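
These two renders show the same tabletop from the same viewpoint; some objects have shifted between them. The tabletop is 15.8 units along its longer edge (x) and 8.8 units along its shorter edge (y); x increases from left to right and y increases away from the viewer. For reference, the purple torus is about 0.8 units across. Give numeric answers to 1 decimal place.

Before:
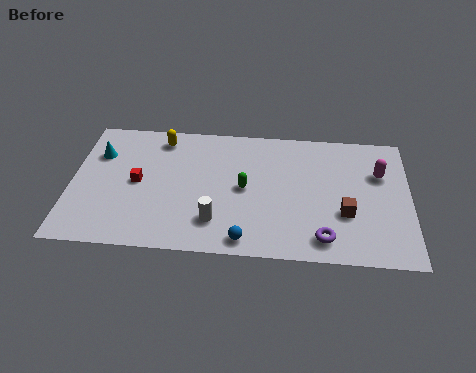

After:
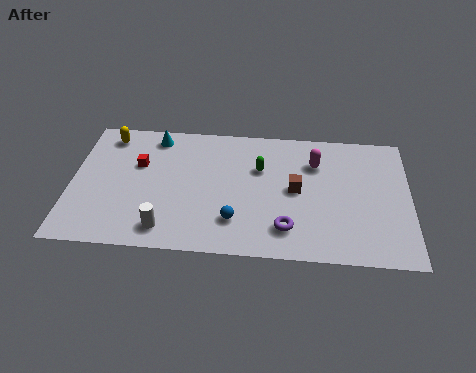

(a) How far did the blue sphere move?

1.3

From (8.2, 1.0) to (7.7, 2.2), the blue sphere covered √(0.5² + 1.2²) ≈ 1.3 units.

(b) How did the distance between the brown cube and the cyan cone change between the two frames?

-4.6

The distance was about 12.0 in the first image and 7.4 in the second, so they moved 4.6 units closer together.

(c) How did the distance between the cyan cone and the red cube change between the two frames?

-0.5

The distance was about 2.6 in the first image and 2.1 in the second, so they moved 0.5 units closer together.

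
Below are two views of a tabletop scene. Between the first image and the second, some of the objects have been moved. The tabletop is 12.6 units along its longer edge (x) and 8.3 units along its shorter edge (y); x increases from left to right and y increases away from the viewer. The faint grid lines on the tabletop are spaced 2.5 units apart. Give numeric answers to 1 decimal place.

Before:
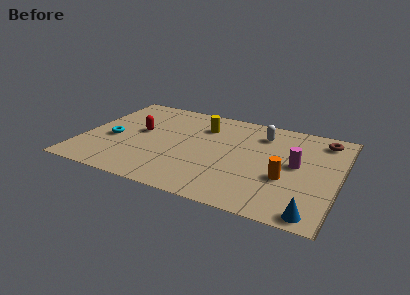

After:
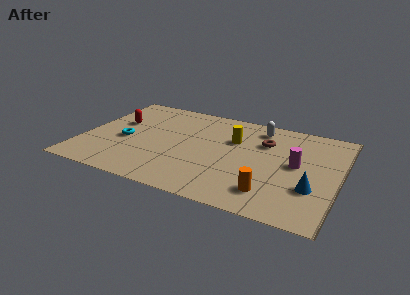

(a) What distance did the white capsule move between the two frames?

0.5

From (8.6, 6.5) to (8.4, 7.0), the white capsule covered √(0.2² + 0.5²) ≈ 0.5 units.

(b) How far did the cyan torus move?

0.6

The cyan torus moved from about (1.5, 3.5) to (2.1, 3.6), a distance of √(0.6² + 0.1²) ≈ 0.6.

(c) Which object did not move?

the magenta cylinder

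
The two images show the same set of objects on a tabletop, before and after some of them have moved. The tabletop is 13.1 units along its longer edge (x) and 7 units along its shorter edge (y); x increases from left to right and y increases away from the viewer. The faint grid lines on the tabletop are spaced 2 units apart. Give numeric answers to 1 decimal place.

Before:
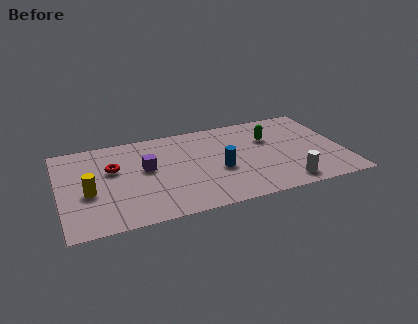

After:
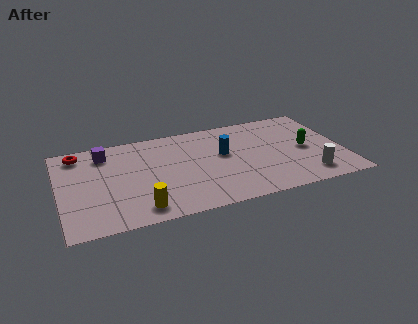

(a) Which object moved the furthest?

the yellow cylinder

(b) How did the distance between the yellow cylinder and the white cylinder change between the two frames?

-1.3

They were about 9.1 units apart before and 7.8 after — 1.3 units closer together.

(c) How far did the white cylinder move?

1.1

From (10.2, 1.0) to (11.3, 1.3), the white cylinder covered √(1.1² + 0.3²) ≈ 1.1 units.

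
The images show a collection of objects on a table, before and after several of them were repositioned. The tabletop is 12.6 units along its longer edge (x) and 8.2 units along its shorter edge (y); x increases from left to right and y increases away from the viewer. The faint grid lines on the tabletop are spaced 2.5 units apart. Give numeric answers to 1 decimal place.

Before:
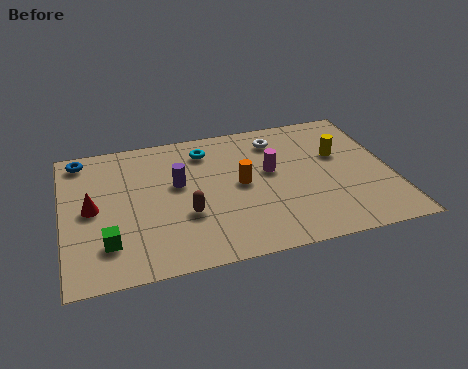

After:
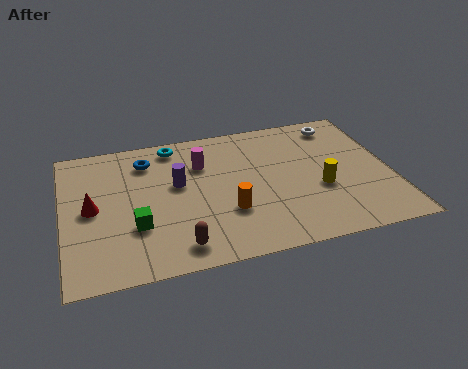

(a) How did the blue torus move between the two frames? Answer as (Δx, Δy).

(2.5, -0.7)

The blue torus started near (0.8, 7.2) and ended near (3.3, 6.5).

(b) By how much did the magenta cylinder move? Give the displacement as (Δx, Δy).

(-2.6, 1.1)

The magenta cylinder was at about (8.0, 4.7) and moved to about (5.4, 5.8).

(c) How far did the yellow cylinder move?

2.1

The yellow cylinder was near (10.7, 5.1) before and (9.8, 3.2) after, so it travelled √(0.9² + 1.9²) ≈ 2.1 units.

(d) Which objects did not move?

the purple cylinder and the red cone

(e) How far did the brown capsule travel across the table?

1.7

The brown capsule was near (4.6, 2.9) before and (4.2, 1.2) after, so it travelled √(0.4² + 1.7²) ≈ 1.7 units.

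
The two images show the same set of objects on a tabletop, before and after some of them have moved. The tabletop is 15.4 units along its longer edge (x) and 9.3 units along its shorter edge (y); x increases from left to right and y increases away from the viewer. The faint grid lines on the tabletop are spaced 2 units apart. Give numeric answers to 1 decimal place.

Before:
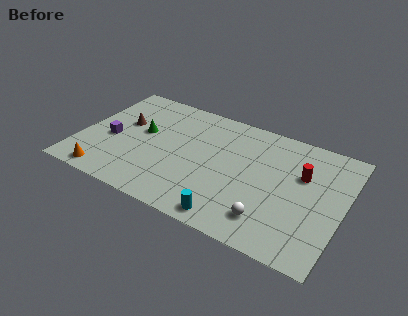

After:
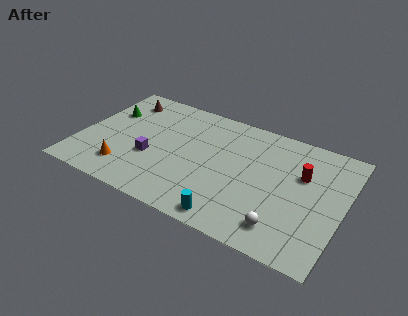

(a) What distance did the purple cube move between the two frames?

2.5

The purple cube moved from about (1.8, 4.0) to (4.3, 3.5), a distance of √(2.5² + 0.5²) ≈ 2.5.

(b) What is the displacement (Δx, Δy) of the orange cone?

(1.0, 1.0)

The orange cone was at about (2.0, 1.0) and moved to about (3.0, 2.0).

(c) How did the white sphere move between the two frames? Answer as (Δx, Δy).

(0.8, -0.2)

From the two frames, the white sphere sits at roughly (11.5, 1.9) before and (12.3, 1.7) after.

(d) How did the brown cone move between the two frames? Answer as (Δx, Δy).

(-0.4, 2.0)

The brown cone was at about (2.3, 5.6) and moved to about (1.9, 7.6).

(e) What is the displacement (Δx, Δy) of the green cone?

(-2.2, 0.9)

From the two frames, the green cone sits at roughly (3.5, 5.3) before and (1.3, 6.2) after.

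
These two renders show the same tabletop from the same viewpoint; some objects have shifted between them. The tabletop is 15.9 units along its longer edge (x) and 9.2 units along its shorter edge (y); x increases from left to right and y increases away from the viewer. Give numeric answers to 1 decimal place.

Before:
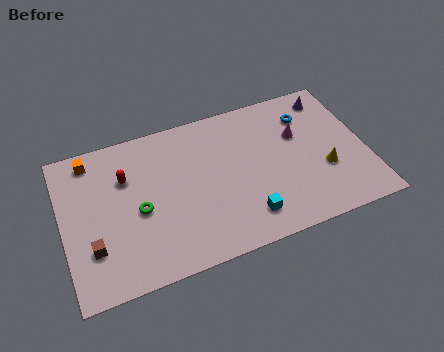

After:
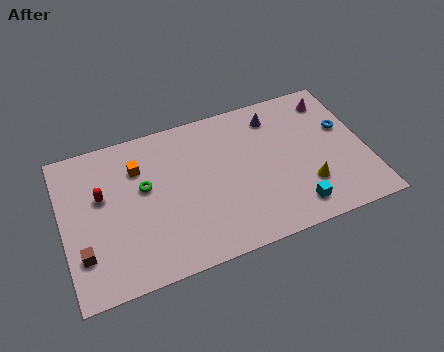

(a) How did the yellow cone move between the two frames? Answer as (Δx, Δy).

(-1.0, -0.7)

From the two frames, the yellow cone sits at roughly (13.6, 3.3) before and (12.6, 2.6) after.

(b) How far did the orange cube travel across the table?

2.7

The orange cube was near (1.7, 8.0) before and (4.1, 6.7) after, so it travelled √(2.4² + 1.3²) ≈ 2.7 units.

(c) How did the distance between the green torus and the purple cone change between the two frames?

-3.7

They were about 11.1 units apart before and 7.4 after — 3.7 units closer together.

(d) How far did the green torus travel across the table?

1.4

The green torus was near (3.9, 4.1) before and (4.3, 5.4) after, so it travelled √(0.4² + 1.3²) ≈ 1.4 units.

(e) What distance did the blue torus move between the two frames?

2.3

The blue torus moved from about (13.1, 7.0) to (14.9, 5.6), a distance of √(1.8² + 1.4²) ≈ 2.3.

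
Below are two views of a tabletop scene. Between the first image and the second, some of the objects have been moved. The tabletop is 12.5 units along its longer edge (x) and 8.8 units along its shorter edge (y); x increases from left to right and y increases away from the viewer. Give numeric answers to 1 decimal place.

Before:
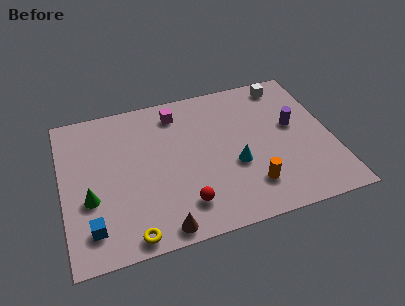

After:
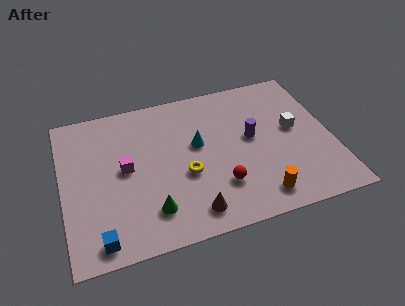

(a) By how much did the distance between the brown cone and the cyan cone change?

-0.6

They were about 4.4 units apart before and 3.8 after — 0.6 units closer together.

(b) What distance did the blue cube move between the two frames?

0.8

The blue cube was near (1.2, 1.7) before and (1.5, 1.0) after, so it travelled √(0.3² + 0.7²) ≈ 0.8 units.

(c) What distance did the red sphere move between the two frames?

1.8

From (5.4, 1.8) to (7.1, 2.4), the red sphere covered √(1.7² + 0.6²) ≈ 1.8 units.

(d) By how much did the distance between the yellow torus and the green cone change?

-0.7

Before: roughly 3.0 units apart; after: 2.3. That's 0.7 units closer together.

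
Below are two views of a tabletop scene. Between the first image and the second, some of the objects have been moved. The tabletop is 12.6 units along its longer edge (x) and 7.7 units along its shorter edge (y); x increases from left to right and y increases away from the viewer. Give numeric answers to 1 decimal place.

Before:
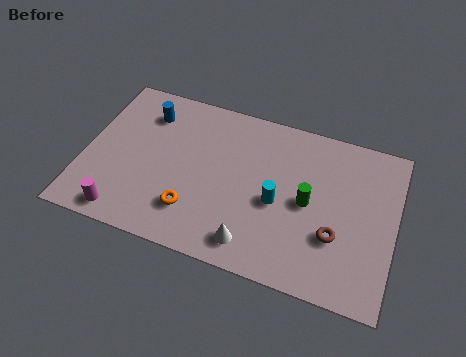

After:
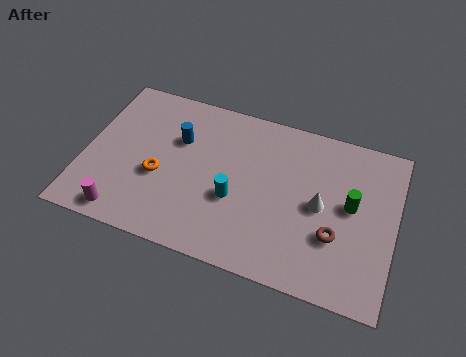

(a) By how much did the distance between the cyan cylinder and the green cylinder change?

+3.5

The distance was about 1.3 in the first image and 4.8 in the second, so they moved 3.5 units further apart.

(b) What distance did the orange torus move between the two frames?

1.9

The orange torus was near (4.6, 1.9) before and (3.1, 3.1) after, so it travelled √(1.5² + 1.2²) ≈ 1.9 units.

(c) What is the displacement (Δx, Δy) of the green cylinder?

(1.7, 0.4)

The green cylinder started near (9.1, 3.8) and ended near (10.8, 4.2).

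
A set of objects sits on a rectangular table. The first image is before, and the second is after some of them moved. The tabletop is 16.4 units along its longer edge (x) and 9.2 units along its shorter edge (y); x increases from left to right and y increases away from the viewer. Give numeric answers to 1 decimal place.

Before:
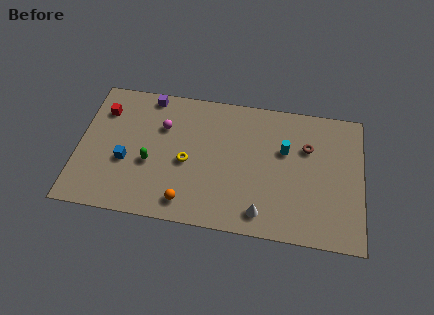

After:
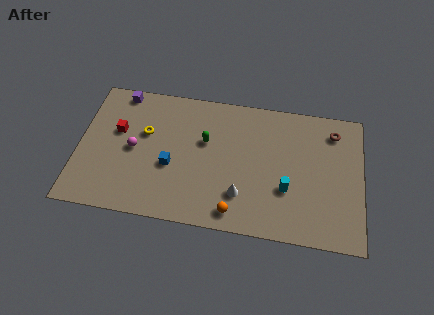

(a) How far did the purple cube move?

1.7

From (3.9, 8.3) to (2.2, 8.3), the purple cube covered √(1.7² + 0.0²) ≈ 1.7 units.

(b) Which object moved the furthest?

the green capsule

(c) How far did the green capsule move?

3.7

From (4.2, 3.7) to (7.3, 5.7), the green capsule covered √(3.1² + 2.0²) ≈ 3.7 units.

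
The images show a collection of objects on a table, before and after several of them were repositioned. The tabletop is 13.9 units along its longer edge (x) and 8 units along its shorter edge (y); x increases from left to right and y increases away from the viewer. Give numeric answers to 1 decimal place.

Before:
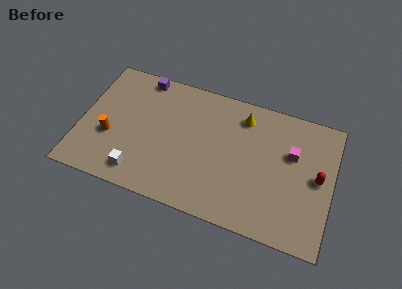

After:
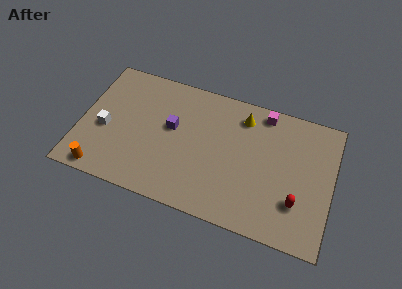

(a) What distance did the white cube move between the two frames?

3.0

From (3.5, 1.3) to (1.4, 3.4), the white cube covered √(2.1² + 2.1²) ≈ 3.0 units.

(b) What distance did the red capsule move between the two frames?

2.1

The red capsule moved from about (13.1, 4.1) to (12.1, 2.3), a distance of √(1.0² + 1.8²) ≈ 2.1.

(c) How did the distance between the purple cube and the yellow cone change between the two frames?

-1.5

The distance was about 5.7 in the first image and 4.2 in the second, so they moved 1.5 units closer together.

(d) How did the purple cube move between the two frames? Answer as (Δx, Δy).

(1.9, -2.6)

The purple cube started near (3.1, 7.2) and ended near (5.0, 4.6).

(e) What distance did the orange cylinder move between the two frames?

2.2

From (1.7, 3.0) to (1.5, 0.8), the orange cylinder covered √(0.2² + 2.2²) ≈ 2.2 units.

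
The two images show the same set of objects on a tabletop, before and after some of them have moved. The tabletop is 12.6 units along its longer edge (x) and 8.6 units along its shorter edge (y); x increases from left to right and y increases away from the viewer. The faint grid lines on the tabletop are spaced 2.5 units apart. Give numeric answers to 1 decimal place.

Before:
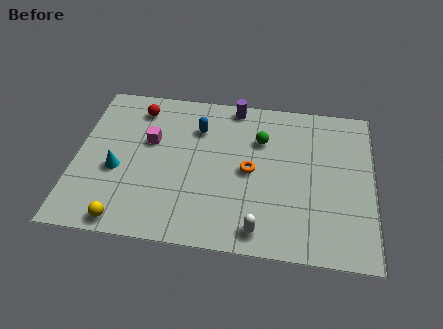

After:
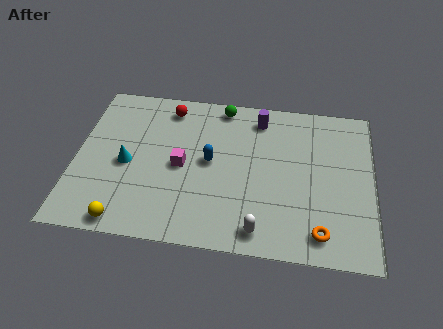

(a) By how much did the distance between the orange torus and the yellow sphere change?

+2.0

They were about 6.1 units apart before and 8.1 after — 2.0 units further apart.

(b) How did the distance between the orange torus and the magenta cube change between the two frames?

+2.1

The distance was about 4.4 in the first image and 6.5 in the second, so they moved 2.1 units further apart.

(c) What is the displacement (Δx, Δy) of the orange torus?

(3.0, -2.9)

The orange torus started near (7.4, 4.2) and ended near (10.4, 1.3).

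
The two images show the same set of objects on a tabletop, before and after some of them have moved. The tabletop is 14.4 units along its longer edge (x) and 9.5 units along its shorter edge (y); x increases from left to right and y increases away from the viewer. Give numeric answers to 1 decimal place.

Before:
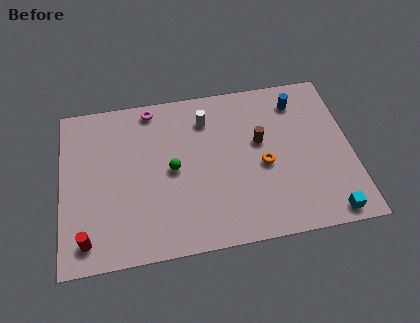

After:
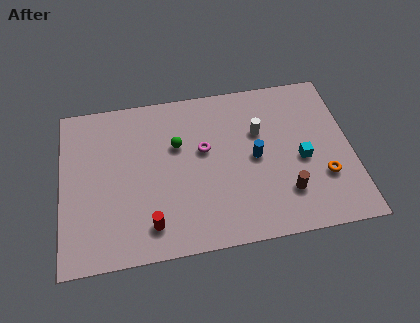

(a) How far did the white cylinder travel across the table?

2.9

From (7.3, 7.4) to (9.9, 6.2), the white cylinder covered √(2.6² + 1.2²) ≈ 2.9 units.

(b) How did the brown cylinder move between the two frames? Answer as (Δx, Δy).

(1.1, -3.2)

The brown cylinder started near (9.9, 5.6) and ended near (11.0, 2.4).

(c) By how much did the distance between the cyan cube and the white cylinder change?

-5.8

Before: roughly 8.6 units apart; after: 2.8. That's 5.8 units closer together.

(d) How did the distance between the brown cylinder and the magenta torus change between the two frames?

-1.0

Before: roughly 6.0 units apart; after: 5.0. That's 1.0 units closer together.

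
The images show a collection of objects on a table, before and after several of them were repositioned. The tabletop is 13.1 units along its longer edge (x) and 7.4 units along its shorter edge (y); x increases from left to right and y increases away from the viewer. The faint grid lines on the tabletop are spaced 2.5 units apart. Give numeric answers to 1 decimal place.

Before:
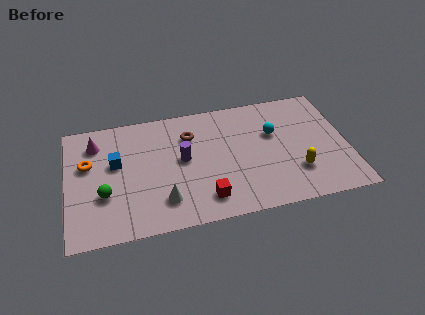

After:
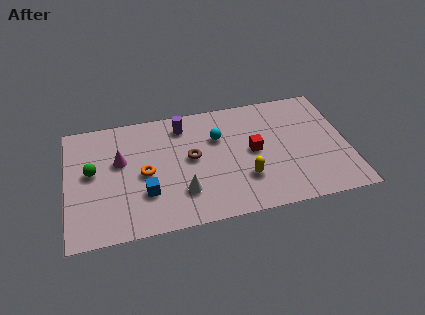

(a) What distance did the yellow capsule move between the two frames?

2.4

The yellow capsule moved from about (10.6, 2.1) to (8.2, 2.2), a distance of √(2.4² + 0.1²) ≈ 2.4.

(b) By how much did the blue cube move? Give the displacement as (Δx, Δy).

(1.3, -2.1)

From the two frames, the blue cube sits at roughly (2.3, 4.4) before and (3.6, 2.3) after.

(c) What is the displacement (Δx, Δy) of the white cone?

(0.9, 0.3)

From the two frames, the white cone sits at roughly (4.4, 1.7) before and (5.3, 2.0) after.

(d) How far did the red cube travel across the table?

3.4

The red cube moved from about (6.3, 1.4) to (8.7, 3.8), a distance of √(2.4² + 2.4²) ≈ 3.4.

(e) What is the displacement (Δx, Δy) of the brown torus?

(0.0, -1.4)

The brown torus started near (5.8, 5.4) and ended near (5.8, 4.0).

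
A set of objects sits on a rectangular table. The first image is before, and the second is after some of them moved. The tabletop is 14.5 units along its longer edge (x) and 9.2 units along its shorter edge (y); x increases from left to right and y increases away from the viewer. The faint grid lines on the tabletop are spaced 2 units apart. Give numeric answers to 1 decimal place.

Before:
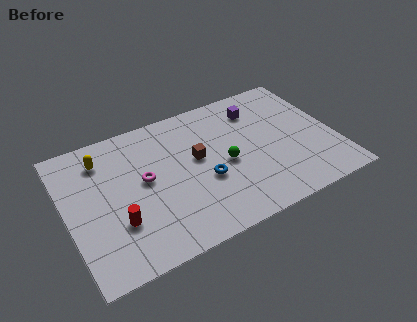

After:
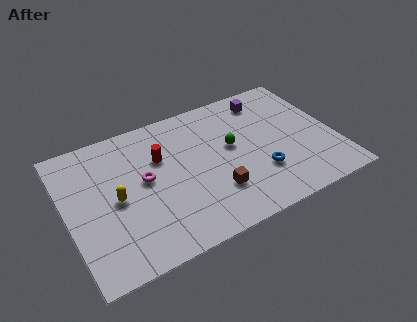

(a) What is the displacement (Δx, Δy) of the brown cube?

(0.6, -2.6)

The brown cube was at about (7.1, 5.2) and moved to about (7.7, 2.6).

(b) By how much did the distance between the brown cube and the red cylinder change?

-0.8

The distance was about 5.1 in the first image and 4.3 in the second, so they moved 0.8 units closer together.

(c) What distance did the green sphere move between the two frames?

1.1

The green sphere was near (8.5, 4.2) before and (9.0, 5.2) after, so it travelled √(0.5² + 1.0²) ≈ 1.1 units.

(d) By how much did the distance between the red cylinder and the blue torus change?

+1.1

Before: roughly 4.9 units apart; after: 6.0. That's 1.1 units further apart.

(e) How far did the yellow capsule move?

2.9

The yellow capsule moved from about (2.2, 7.3) to (2.6, 4.4), a distance of √(0.4² + 2.9²) ≈ 2.9.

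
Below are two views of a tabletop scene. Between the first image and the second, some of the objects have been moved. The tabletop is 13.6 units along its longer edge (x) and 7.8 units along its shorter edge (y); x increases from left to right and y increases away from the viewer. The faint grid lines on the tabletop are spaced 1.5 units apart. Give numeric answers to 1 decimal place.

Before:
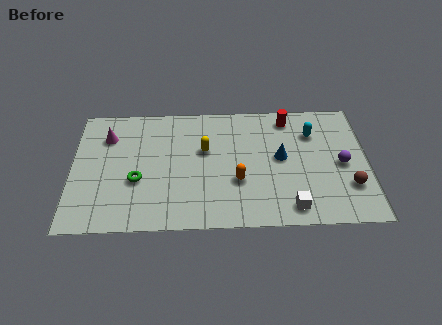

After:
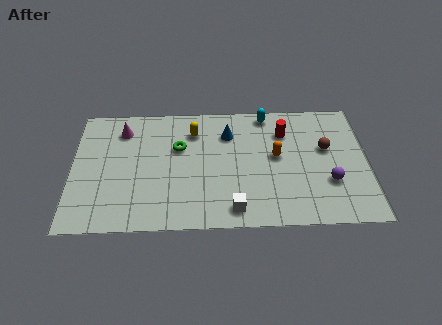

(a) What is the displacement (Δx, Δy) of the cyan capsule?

(-2.1, 1.3)

The cyan capsule started near (11.1, 5.7) and ended near (9.0, 7.0).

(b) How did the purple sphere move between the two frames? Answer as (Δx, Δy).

(-0.6, -1.1)

The purple sphere started near (12.4, 3.7) and ended near (11.8, 2.6).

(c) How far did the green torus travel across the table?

2.8

The green torus moved from about (3.0, 3.0) to (4.9, 5.0), a distance of √(1.9² + 2.0²) ≈ 2.8.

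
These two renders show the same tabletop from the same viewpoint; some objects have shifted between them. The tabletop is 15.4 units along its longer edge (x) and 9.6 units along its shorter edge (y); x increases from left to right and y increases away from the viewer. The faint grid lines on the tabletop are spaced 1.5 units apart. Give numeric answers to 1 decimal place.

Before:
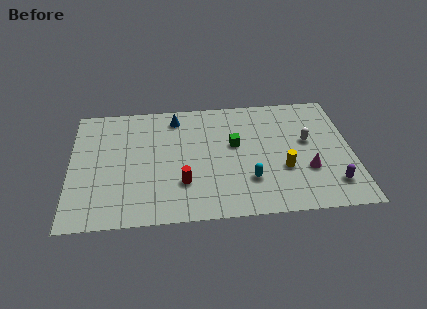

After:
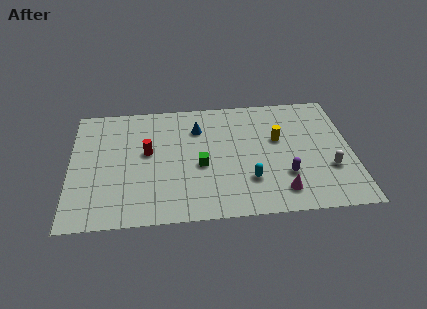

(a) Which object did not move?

the cyan capsule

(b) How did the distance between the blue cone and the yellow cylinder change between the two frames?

-2.9

The distance was about 7.5 in the first image and 4.6 in the second, so they moved 2.9 units closer together.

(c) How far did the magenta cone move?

2.1

The magenta cone was near (12.9, 3.2) before and (11.4, 1.7) after, so it travelled √(1.5² + 1.5²) ≈ 2.1 units.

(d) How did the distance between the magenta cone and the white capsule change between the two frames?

+0.8

They were about 2.3 units apart before and 3.1 after — 0.8 units further apart.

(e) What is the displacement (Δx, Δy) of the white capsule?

(1.1, -2.3)

The white capsule was at about (13.0, 5.5) and moved to about (14.1, 3.2).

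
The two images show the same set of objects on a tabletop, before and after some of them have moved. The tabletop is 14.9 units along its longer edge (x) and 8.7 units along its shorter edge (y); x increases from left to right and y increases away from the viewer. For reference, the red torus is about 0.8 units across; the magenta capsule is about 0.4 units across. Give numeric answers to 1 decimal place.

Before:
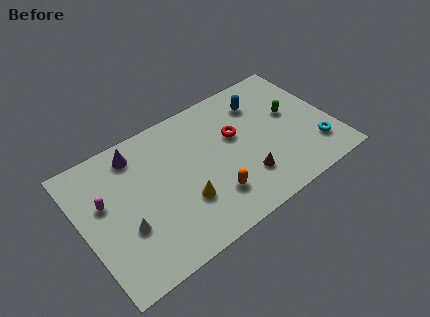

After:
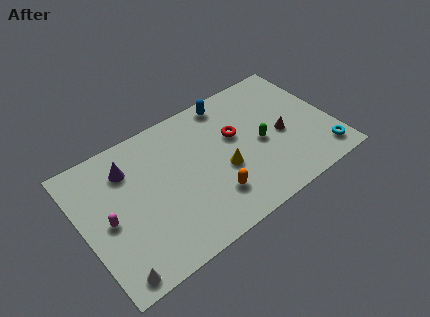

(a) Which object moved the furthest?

the brown cone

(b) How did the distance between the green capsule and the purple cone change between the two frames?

-1.4

Before: roughly 9.4 units apart; after: 8.0. That's 1.4 units closer together.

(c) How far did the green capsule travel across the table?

2.3

The green capsule was near (12.7, 5.0) before and (10.6, 4.0) after, so it travelled √(2.1² + 1.0²) ≈ 2.3 units.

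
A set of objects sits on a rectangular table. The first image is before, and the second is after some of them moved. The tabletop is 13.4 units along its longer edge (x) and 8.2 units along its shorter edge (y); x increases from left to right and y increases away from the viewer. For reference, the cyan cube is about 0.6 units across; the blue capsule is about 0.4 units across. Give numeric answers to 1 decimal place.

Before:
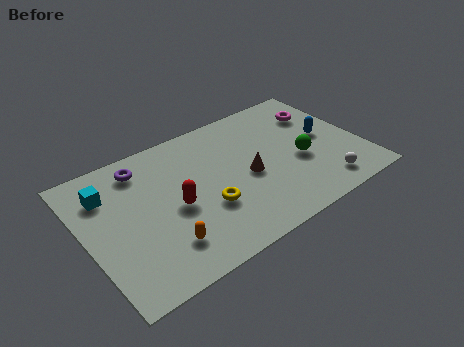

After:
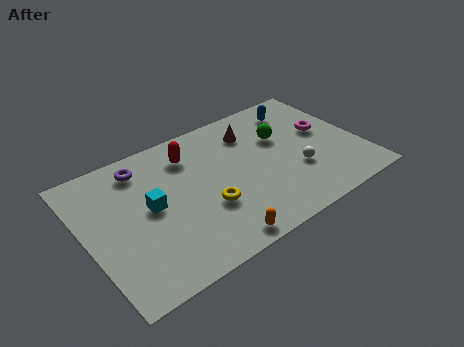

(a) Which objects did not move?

the purple torus and the yellow torus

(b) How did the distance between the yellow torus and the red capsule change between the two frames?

+1.9

The distance was about 1.6 in the first image and 3.5 in the second, so they moved 1.9 units further apart.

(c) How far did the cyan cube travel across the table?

2.5

The cyan cube moved from about (1.3, 6.1) to (3.1, 4.3), a distance of √(1.8² + 1.8²) ≈ 2.5.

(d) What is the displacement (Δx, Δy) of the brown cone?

(0.7, 2.6)

The brown cone started near (7.8, 3.7) and ended near (8.5, 6.3).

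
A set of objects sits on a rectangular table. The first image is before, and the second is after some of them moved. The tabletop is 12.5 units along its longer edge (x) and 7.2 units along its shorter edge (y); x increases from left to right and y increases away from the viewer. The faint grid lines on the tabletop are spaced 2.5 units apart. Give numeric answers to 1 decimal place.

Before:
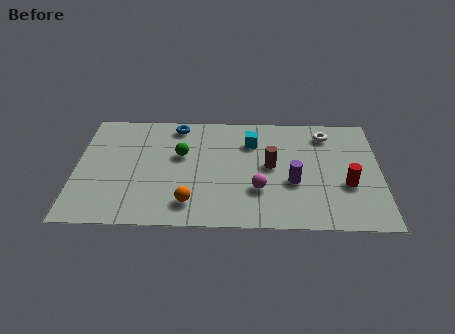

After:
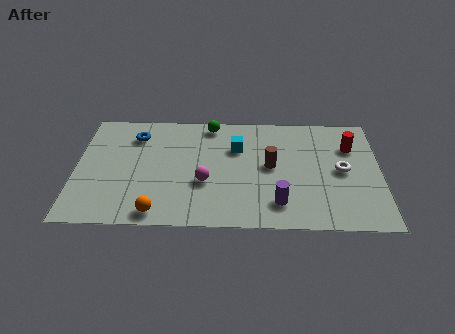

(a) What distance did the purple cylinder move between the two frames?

1.4

The purple cylinder moved from about (8.9, 2.8) to (8.3, 1.5), a distance of √(0.6² + 1.3²) ≈ 1.4.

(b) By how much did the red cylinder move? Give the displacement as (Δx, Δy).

(0.2, 2.4)

The red cylinder started near (11.1, 2.7) and ended near (11.3, 5.1).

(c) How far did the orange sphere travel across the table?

1.4

The orange sphere was near (4.7, 1.4) before and (3.4, 0.8) after, so it travelled √(1.3² + 0.6²) ≈ 1.4 units.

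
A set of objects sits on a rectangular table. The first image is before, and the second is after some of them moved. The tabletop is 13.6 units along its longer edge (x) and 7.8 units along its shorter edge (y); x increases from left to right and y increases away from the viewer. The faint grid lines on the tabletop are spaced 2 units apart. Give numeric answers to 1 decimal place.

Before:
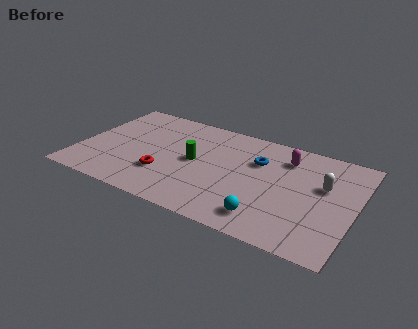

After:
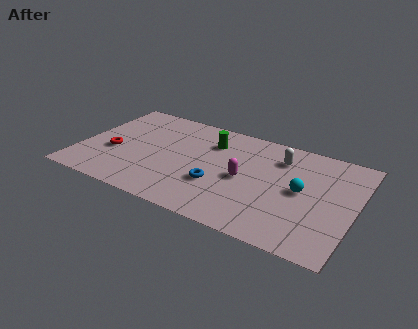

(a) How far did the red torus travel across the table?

2.8

The red torus was near (4.4, 2.4) before and (1.7, 3.1) after, so it travelled √(2.7² + 0.7²) ≈ 2.8 units.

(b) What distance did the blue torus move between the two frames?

3.1

From (8.7, 5.3) to (7.0, 2.7), the blue torus covered √(1.7² + 2.6²) ≈ 3.1 units.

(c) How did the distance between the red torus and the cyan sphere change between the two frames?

+4.0

The distance was about 5.3 in the first image and 9.3 in the second, so they moved 4.0 units further apart.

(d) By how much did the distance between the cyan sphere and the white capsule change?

-1.8

Before: roughly 4.2 units apart; after: 2.4. That's 1.8 units closer together.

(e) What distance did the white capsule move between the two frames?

2.6

The white capsule was near (12.0, 4.8) before and (9.7, 6.0) after, so it travelled √(2.3² + 1.2²) ≈ 2.6 units.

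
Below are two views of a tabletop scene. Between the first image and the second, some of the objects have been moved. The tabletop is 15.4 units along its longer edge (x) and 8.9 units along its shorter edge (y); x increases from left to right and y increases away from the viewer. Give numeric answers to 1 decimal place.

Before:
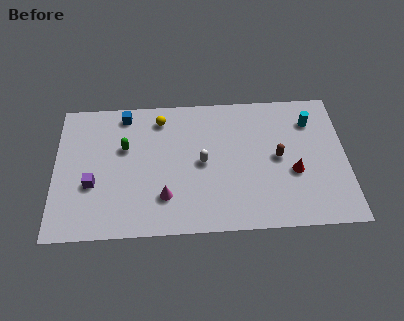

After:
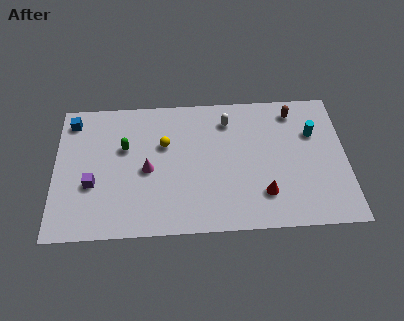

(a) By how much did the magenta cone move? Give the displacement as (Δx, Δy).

(-0.9, 1.8)

From the two frames, the magenta cone sits at roughly (5.8, 2.3) before and (4.9, 4.1) after.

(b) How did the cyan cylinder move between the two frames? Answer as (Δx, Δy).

(0.1, -0.8)

From the two frames, the cyan cylinder sits at roughly (13.6, 6.8) before and (13.7, 6.0) after.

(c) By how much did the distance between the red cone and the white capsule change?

+0.3

They were about 4.9 units apart before and 5.2 after — 0.3 units further apart.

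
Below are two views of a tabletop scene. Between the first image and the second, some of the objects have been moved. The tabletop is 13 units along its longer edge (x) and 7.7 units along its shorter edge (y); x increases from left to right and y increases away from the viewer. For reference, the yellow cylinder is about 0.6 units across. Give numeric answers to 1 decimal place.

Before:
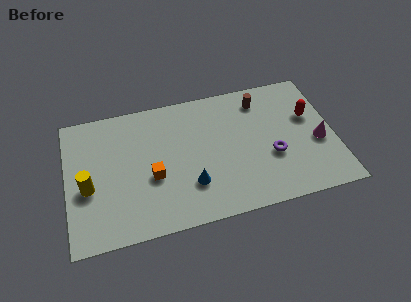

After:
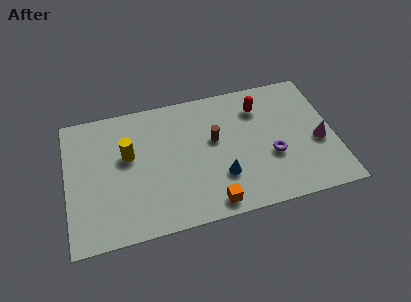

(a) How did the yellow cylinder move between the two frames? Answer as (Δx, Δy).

(2.0, 1.4)

The yellow cylinder was at about (1.0, 3.2) and moved to about (3.0, 4.6).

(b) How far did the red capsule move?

2.6

From (11.9, 4.8) to (9.5, 5.9), the red capsule covered √(2.4² + 1.1²) ≈ 2.6 units.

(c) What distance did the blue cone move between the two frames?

1.5

The blue cone moved from about (5.9, 2.2) to (7.4, 2.3), a distance of √(1.5² + 0.1²) ≈ 1.5.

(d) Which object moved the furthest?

the orange cube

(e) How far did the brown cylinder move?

3.0

From (9.6, 6.3) to (7.2, 4.5), the brown cylinder covered √(2.4² + 1.8²) ≈ 3.0 units.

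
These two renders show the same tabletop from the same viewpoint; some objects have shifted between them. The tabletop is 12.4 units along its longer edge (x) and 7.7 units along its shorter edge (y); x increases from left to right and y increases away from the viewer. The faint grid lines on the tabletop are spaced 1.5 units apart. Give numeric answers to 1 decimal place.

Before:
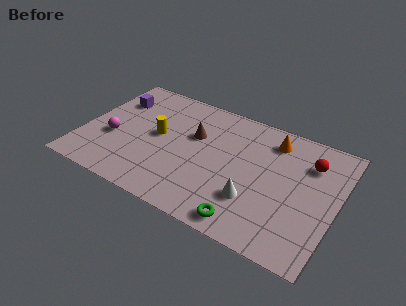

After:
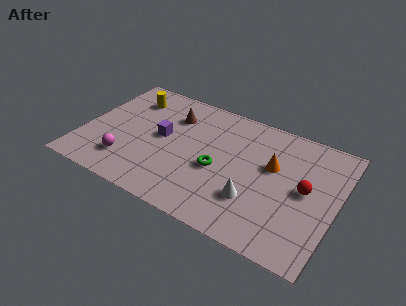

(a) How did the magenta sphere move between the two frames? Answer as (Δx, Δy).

(0.9, -1.2)

From the two frames, the magenta sphere sits at roughly (1.5, 3.0) before and (2.4, 1.8) after.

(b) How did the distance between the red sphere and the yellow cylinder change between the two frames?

+1.7

Before: roughly 7.5 units apart; after: 9.2. That's 1.7 units further apart.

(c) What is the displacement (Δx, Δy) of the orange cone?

(0.2, -1.6)

The orange cone was at about (9.0, 6.3) and moved to about (9.2, 4.7).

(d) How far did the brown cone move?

1.4

The brown cone was near (5.3, 4.9) before and (4.1, 5.7) after, so it travelled √(1.2² + 0.8²) ≈ 1.4 units.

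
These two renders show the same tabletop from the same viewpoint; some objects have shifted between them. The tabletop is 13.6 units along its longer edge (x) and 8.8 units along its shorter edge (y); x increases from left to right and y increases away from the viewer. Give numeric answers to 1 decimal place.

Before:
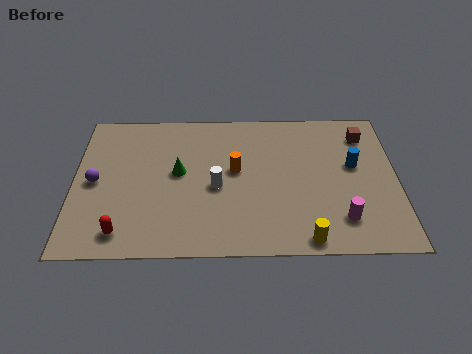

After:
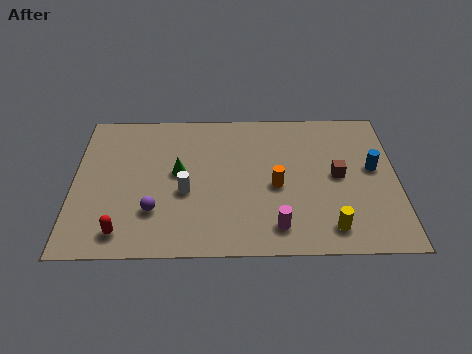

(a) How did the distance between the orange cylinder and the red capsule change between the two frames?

+1.0

Before: roughly 5.9 units apart; after: 6.9. That's 1.0 units further apart.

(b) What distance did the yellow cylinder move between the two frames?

1.2

From (9.7, 0.8) to (10.7, 1.4), the yellow cylinder covered √(1.0² + 0.6²) ≈ 1.2 units.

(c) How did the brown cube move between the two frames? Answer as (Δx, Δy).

(-1.2, -2.5)

The brown cube started near (12.3, 7.0) and ended near (11.1, 4.5).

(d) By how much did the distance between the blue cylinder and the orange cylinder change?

-0.8

They were about 5.0 units apart before and 4.2 after — 0.8 units closer together.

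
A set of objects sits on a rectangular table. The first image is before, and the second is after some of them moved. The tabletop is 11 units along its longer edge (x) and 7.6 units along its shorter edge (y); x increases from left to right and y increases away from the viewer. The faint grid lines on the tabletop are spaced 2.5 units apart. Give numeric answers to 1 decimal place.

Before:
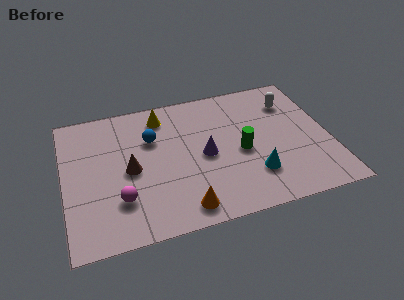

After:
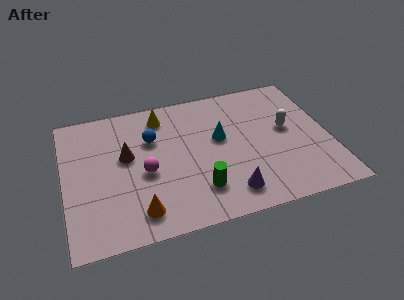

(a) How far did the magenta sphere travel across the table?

1.6

The magenta sphere was near (2.2, 2.1) before and (3.3, 3.3) after, so it travelled √(1.1² + 1.2²) ≈ 1.6 units.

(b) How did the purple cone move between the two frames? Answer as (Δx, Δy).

(0.8, -2.3)

The purple cone started near (5.8, 3.6) and ended near (6.6, 1.3).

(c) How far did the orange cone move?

1.8

From (4.7, 1.0) to (2.9, 1.3), the orange cone covered √(1.8² + 0.3²) ≈ 1.8 units.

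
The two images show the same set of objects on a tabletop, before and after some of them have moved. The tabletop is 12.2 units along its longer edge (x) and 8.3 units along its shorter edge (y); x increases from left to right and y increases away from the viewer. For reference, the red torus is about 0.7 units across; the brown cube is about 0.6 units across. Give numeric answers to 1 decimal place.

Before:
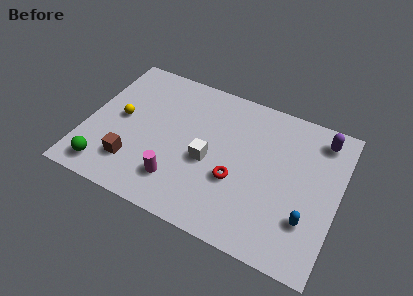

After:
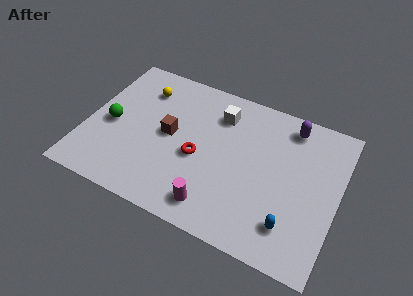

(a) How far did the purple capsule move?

1.5

From (11.1, 7.0) to (9.6, 7.1), the purple capsule covered √(1.5² + 0.1²) ≈ 1.5 units.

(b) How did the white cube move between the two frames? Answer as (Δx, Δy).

(0.2, 2.8)

From the two frames, the white cube sits at roughly (6.0, 3.6) before and (6.2, 6.4) after.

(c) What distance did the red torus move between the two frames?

2.0

The red torus moved from about (7.4, 3.1) to (5.5, 3.6), a distance of √(1.9² + 0.5²) ≈ 2.0.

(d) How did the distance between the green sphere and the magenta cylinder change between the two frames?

+2.5

Before: roughly 3.5 units apart; after: 6.0. That's 2.5 units further apart.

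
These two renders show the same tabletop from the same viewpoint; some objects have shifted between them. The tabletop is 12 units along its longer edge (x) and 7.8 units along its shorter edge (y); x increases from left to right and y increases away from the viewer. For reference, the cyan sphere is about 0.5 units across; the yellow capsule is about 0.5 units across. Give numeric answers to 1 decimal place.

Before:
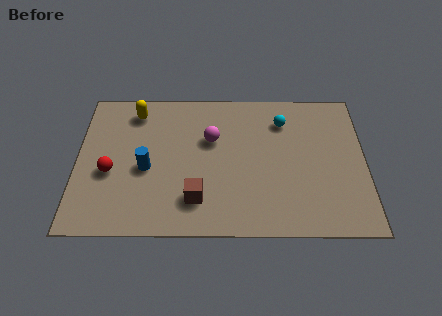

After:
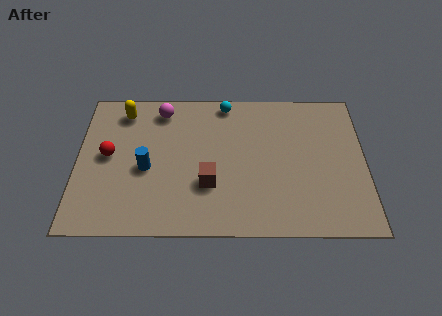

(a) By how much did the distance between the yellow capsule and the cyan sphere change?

-1.9

The distance was about 6.2 in the first image and 4.3 in the second, so they moved 1.9 units closer together.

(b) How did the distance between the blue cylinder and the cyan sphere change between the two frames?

-1.4

Before: roughly 6.3 units apart; after: 4.9. That's 1.4 units closer together.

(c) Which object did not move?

the blue cylinder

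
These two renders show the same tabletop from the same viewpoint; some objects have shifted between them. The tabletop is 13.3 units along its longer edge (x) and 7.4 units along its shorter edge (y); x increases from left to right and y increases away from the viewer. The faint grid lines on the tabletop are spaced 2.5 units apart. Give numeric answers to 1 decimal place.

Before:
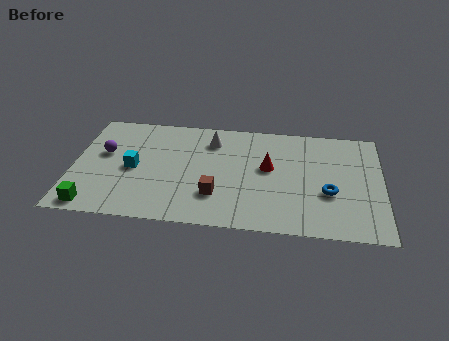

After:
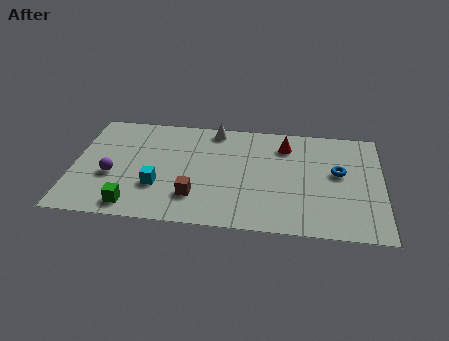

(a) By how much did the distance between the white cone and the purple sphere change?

+0.9

The distance was about 4.8 in the first image and 5.7 in the second, so they moved 0.9 units further apart.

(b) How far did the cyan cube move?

1.6

The cyan cube moved from about (2.6, 3.5) to (3.7, 2.4), a distance of √(1.1² + 1.1²) ≈ 1.6.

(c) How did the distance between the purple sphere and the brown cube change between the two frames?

-1.7

They were about 5.4 units apart before and 3.7 after — 1.7 units closer together.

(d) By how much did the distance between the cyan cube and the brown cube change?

-2.2

They were about 3.9 units apart before and 1.7 after — 2.2 units closer together.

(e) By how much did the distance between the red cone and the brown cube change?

+2.4

Before: roughly 3.0 units apart; after: 5.4. That's 2.4 units further apart.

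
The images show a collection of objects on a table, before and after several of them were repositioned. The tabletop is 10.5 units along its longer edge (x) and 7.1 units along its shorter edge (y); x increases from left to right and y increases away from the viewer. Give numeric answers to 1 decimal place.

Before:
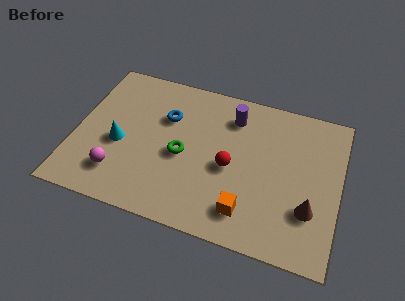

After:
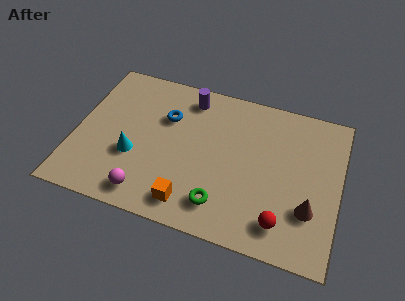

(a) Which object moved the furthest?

the red sphere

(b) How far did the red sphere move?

2.9

From (6.2, 3.2) to (8.4, 1.3), the red sphere covered √(2.2² + 1.9²) ≈ 2.9 units.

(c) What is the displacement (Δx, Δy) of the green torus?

(1.7, -1.8)

The green torus was at about (4.3, 3.2) and moved to about (6.0, 1.4).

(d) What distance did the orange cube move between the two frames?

2.2

From (7.0, 1.4) to (4.8, 1.1), the orange cube covered √(2.2² + 0.3²) ≈ 2.2 units.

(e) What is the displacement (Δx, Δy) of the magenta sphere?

(1.2, -0.6)

The magenta sphere was at about (1.9, 1.6) and moved to about (3.1, 1.0).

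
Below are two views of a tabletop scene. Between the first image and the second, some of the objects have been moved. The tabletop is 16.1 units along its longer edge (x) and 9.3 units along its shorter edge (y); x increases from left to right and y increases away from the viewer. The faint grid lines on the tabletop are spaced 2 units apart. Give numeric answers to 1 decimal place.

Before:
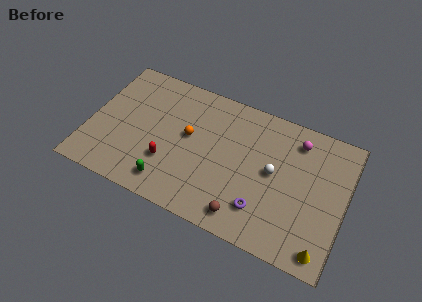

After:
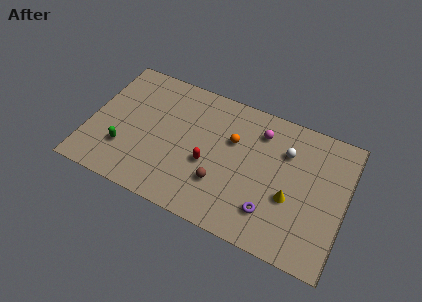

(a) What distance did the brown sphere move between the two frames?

2.3

The brown sphere moved from about (10.2, 1.3) to (8.5, 2.8), a distance of √(1.7² + 1.5²) ≈ 2.3.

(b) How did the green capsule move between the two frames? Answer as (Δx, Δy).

(-3.0, 1.2)

The green capsule was at about (5.4, 1.5) and moved to about (2.4, 2.7).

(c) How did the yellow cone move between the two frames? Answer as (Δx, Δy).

(-2.3, 2.5)

The yellow cone was at about (15.1, 1.1) and moved to about (12.8, 3.6).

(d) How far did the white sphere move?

1.8

From (11.6, 4.9) to (12.2, 6.6), the white sphere covered √(0.6² + 1.7²) ≈ 1.8 units.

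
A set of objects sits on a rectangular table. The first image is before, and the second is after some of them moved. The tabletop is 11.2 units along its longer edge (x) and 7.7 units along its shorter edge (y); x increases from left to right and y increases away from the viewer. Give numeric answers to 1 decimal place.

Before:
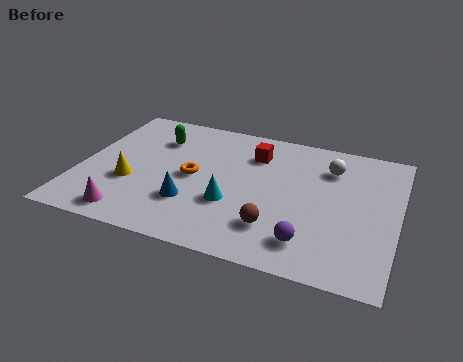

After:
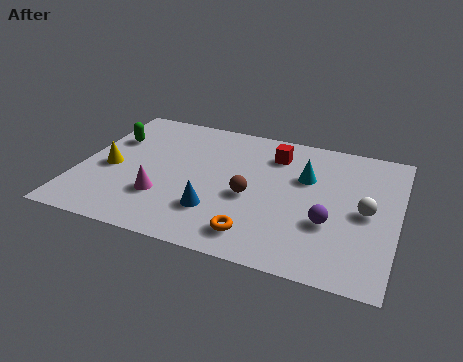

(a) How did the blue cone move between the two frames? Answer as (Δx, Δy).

(0.9, -0.2)

From the two frames, the blue cone sits at roughly (4.1, 2.3) before and (5.0, 2.1) after.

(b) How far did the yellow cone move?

1.0

The yellow cone was near (1.9, 2.8) before and (1.1, 3.4) after, so it travelled √(0.8² + 0.6²) ≈ 1.0 units.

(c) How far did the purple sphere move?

1.3

From (8.3, 1.5) to (8.9, 2.7), the purple sphere covered √(0.6² + 1.2²) ≈ 1.3 units.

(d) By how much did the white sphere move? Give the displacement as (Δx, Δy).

(1.4, -2.1)

The white sphere was at about (8.7, 5.8) and moved to about (10.1, 3.7).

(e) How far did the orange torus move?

3.5

From (4.0, 3.8) to (6.5, 1.3), the orange torus covered √(2.5² + 2.5²) ≈ 3.5 units.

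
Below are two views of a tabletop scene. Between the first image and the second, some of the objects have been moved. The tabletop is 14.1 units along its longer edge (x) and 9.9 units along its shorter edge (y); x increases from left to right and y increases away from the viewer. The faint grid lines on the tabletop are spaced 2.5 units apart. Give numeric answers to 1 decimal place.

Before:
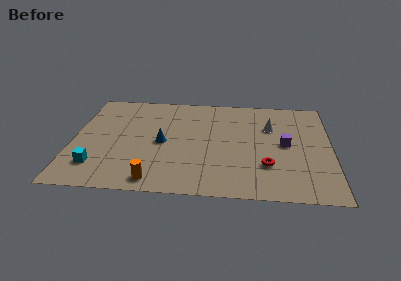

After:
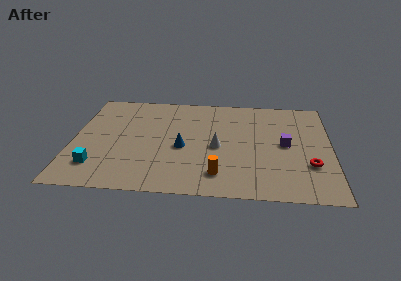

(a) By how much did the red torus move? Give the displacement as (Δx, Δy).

(2.3, 0.2)

The red torus started near (10.6, 2.9) and ended near (12.9, 3.1).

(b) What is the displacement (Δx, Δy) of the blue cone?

(1.1, -0.4)

The blue cone was at about (4.9, 4.7) and moved to about (6.0, 4.3).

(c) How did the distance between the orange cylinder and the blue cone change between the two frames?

-0.5

They were about 3.6 units apart before and 3.1 after — 0.5 units closer together.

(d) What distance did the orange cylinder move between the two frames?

3.5

The orange cylinder moved from about (4.6, 1.1) to (8.0, 1.9), a distance of √(3.4² + 0.8²) ≈ 3.5.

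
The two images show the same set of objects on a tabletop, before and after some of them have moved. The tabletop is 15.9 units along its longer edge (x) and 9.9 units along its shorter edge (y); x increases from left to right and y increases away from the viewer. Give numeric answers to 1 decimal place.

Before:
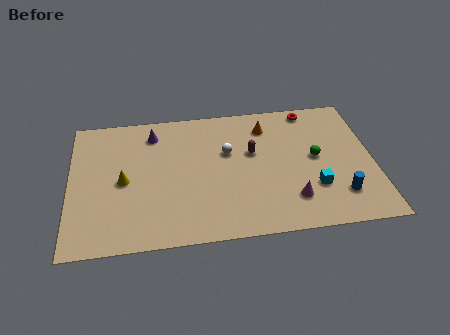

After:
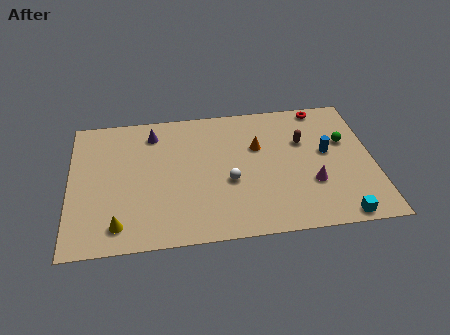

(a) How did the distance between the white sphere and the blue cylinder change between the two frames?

-1.5

The distance was about 6.9 in the first image and 5.4 in the second, so they moved 1.5 units closer together.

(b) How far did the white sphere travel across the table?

2.2

The white sphere moved from about (8.3, 6.2) to (8.3, 4.0), a distance of √(0.0² + 2.2²) ≈ 2.2.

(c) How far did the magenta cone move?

1.5

The magenta cone moved from about (11.5, 2.3) to (12.6, 3.3), a distance of √(1.1² + 1.0²) ≈ 1.5.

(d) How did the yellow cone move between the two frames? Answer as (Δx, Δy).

(-0.3, -3.1)

From the two frames, the yellow cone sits at roughly (2.8, 4.7) before and (2.5, 1.6) after.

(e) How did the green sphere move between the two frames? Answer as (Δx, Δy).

(1.6, 1.0)

From the two frames, the green sphere sits at roughly (12.9, 5.2) before and (14.5, 6.2) after.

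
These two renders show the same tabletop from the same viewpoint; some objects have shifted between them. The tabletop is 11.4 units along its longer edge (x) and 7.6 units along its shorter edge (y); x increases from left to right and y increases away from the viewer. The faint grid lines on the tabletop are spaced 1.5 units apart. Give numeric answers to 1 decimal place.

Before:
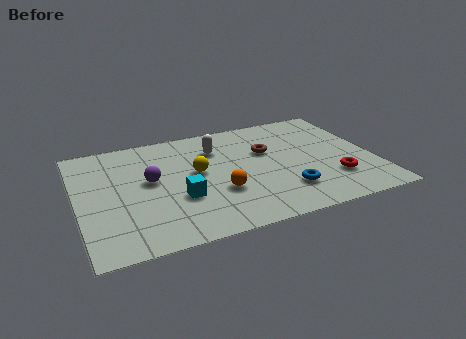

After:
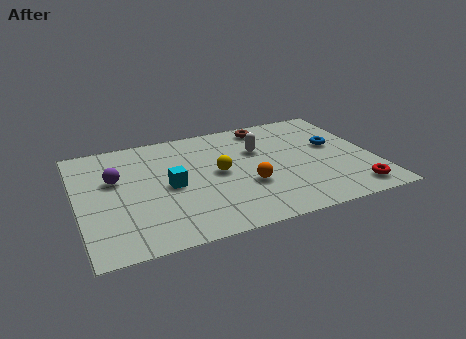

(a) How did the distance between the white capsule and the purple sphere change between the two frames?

+2.6

They were about 3.0 units apart before and 5.6 after — 2.6 units further apart.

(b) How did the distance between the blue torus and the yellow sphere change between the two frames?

+0.7

They were about 3.9 units apart before and 4.6 after — 0.7 units further apart.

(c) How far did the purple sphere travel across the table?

1.4

From (2.8, 4.2) to (1.5, 4.7), the purple sphere covered √(1.3² + 0.5²) ≈ 1.4 units.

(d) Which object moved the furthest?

the blue torus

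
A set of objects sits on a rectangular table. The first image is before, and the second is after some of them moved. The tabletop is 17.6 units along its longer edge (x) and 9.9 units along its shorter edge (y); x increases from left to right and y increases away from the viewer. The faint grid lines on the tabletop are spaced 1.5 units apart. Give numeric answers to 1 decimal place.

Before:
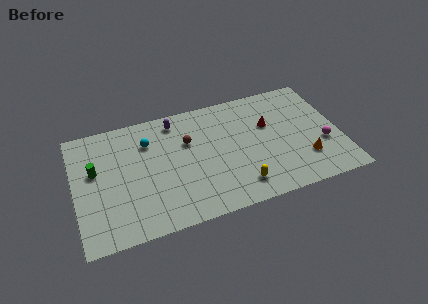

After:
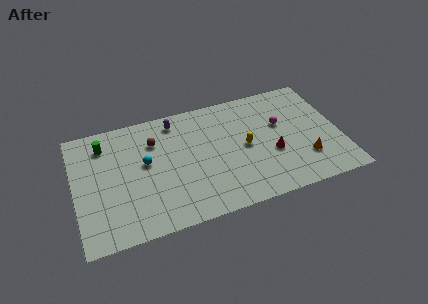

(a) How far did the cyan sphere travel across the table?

1.7

The cyan sphere was near (5.0, 7.3) before and (4.7, 5.6) after, so it travelled √(0.3² + 1.7²) ≈ 1.7 units.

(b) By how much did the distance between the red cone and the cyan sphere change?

+0.4

Before: roughly 8.1 units apart; after: 8.5. That's 0.4 units further apart.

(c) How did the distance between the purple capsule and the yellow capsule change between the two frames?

-2.0

The distance was about 7.7 in the first image and 5.7 in the second, so they moved 2.0 units closer together.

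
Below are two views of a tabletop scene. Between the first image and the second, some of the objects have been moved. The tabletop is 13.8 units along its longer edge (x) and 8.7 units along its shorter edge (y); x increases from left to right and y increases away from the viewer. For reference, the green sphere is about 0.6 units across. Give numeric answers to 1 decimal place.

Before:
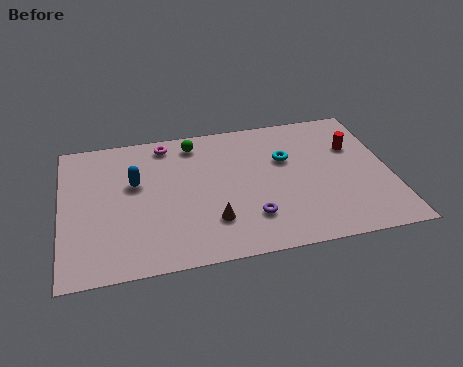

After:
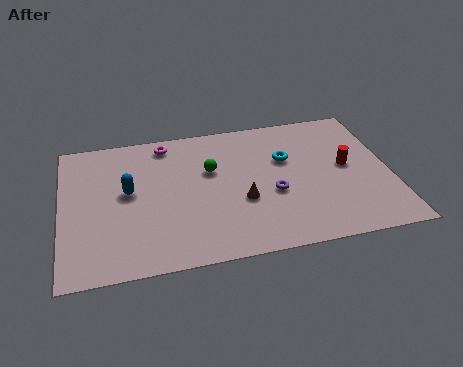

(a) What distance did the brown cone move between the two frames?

1.6

The brown cone was near (6.2, 2.3) before and (7.5, 3.3) after, so it travelled √(1.3² + 1.0²) ≈ 1.6 units.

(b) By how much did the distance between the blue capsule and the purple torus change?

+0.5

The distance was about 5.6 in the first image and 6.1 in the second, so they moved 0.5 units further apart.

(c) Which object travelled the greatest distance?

the green sphere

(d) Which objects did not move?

the cyan torus and the magenta torus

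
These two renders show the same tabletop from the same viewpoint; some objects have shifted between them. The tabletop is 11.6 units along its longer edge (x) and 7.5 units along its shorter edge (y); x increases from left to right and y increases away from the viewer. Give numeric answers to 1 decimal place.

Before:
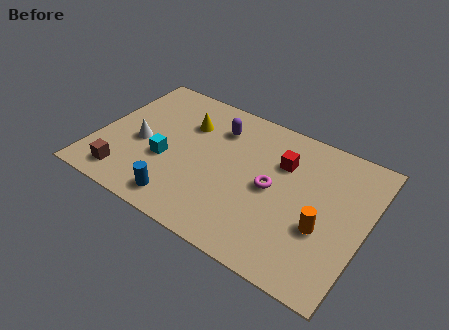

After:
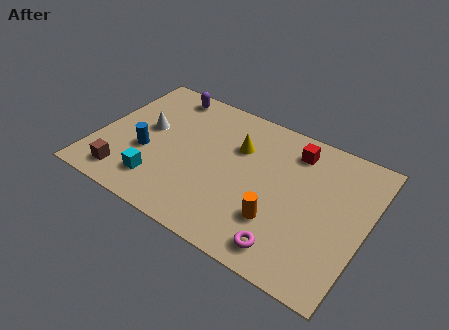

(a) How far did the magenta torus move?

2.8

The magenta torus moved from about (7.6, 3.7) to (8.7, 1.1), a distance of √(1.1² + 2.6²) ≈ 2.8.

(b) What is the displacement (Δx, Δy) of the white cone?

(0.1, 0.9)

The white cone was at about (1.9, 3.3) and moved to about (2.0, 4.2).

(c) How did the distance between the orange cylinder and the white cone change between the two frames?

-1.6

The distance was about 8.0 in the first image and 6.4 in the second, so they moved 1.6 units closer together.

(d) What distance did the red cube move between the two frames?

1.0

The red cube was near (7.8, 5.2) before and (8.2, 6.1) after, so it travelled √(0.4² + 0.9²) ≈ 1.0 units.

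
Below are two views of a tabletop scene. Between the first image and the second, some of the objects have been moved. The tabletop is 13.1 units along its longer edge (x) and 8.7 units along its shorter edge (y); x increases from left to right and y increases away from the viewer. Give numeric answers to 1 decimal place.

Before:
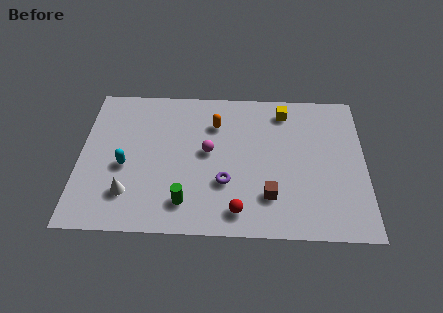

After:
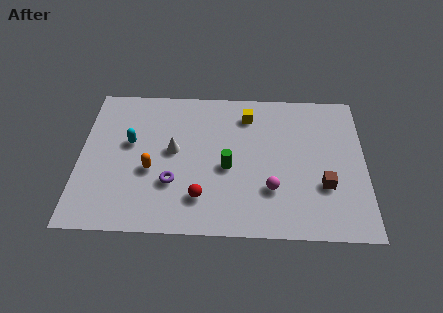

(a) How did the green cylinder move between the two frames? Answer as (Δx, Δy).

(1.9, 2.1)

The green cylinder started near (4.9, 1.7) and ended near (6.8, 3.8).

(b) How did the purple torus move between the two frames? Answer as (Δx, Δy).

(-2.4, -0.1)

From the two frames, the purple torus sits at roughly (6.7, 2.9) before and (4.3, 2.8) after.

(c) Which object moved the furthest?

the orange capsule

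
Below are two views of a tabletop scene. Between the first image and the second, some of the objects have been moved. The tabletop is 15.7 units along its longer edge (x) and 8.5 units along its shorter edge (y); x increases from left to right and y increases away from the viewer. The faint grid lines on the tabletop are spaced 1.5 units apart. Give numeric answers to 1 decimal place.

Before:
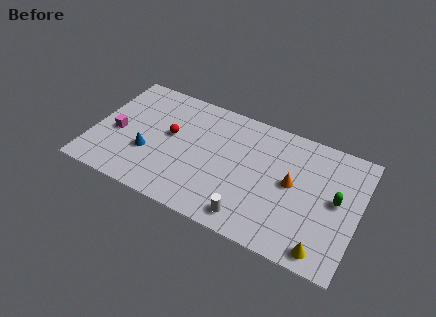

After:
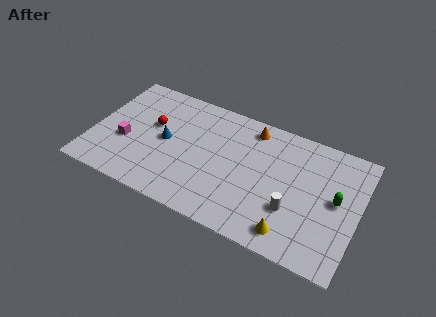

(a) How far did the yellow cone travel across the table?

1.9

The yellow cone moved from about (14.0, 1.0) to (12.1, 1.3), a distance of √(1.9² + 0.3²) ≈ 1.9.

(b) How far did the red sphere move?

1.1

The red sphere moved from about (4.5, 4.8) to (3.4, 5.1), a distance of √(1.1² + 0.3²) ≈ 1.1.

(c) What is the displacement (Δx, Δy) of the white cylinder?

(2.3, 1.6)

The white cylinder started near (9.7, 1.2) and ended near (12.0, 2.8).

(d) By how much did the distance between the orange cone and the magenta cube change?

-2.3

Before: roughly 10.4 units apart; after: 8.1. That's 2.3 units closer together.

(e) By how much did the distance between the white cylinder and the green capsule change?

-2.8

The distance was about 5.7 in the first image and 2.9 in the second, so they moved 2.8 units closer together.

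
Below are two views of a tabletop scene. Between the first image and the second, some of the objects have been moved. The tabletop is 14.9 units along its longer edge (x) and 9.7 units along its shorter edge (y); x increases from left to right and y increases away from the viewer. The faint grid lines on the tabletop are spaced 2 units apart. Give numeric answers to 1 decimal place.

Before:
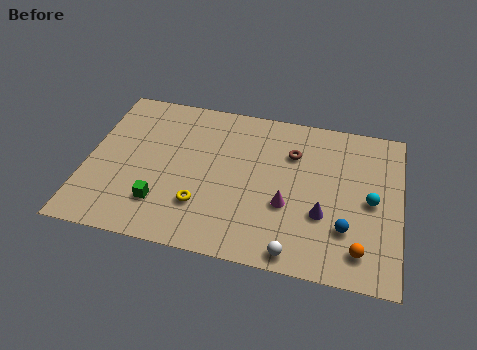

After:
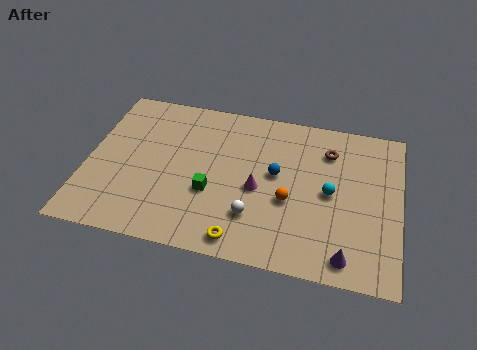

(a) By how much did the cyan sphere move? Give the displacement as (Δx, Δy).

(-1.9, 0.1)

From the two frames, the cyan sphere sits at roughly (13.5, 4.7) before and (11.6, 4.8) after.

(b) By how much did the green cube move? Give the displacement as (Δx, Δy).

(2.3, 1.2)

The green cube started near (3.7, 2.4) and ended near (6.0, 3.6).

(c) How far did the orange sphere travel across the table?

4.0

From (13.1, 1.7) to (9.7, 3.9), the orange sphere covered √(3.4² + 2.2²) ≈ 4.0 units.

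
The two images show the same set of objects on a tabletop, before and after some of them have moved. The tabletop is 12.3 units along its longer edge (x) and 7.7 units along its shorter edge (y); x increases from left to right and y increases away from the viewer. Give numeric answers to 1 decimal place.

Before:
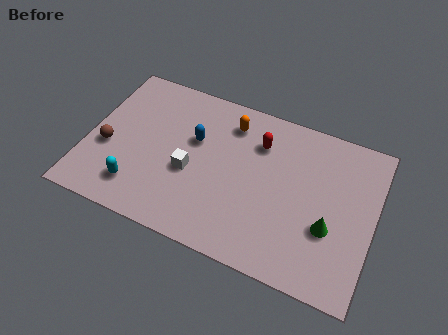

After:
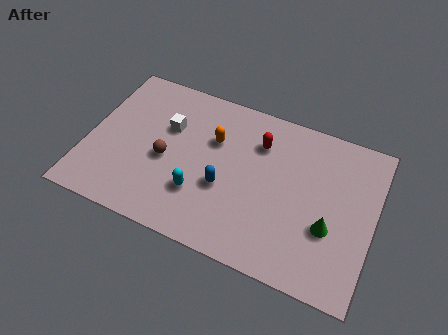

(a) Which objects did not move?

the red capsule and the green cone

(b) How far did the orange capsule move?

1.3

The orange capsule was near (5.9, 6.2) before and (5.3, 5.1) after, so it travelled √(0.6² + 1.1²) ≈ 1.3 units.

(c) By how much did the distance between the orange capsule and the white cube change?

-1.3

The distance was about 3.3 in the first image and 2.0 in the second, so they moved 1.3 units closer together.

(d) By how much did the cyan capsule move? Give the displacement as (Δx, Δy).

(2.6, 0.7)

From the two frames, the cyan capsule sits at roughly (2.4, 1.6) before and (5.0, 2.3) after.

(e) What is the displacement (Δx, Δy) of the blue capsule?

(1.5, -1.8)

From the two frames, the blue capsule sits at roughly (4.5, 4.8) before and (6.0, 3.0) after.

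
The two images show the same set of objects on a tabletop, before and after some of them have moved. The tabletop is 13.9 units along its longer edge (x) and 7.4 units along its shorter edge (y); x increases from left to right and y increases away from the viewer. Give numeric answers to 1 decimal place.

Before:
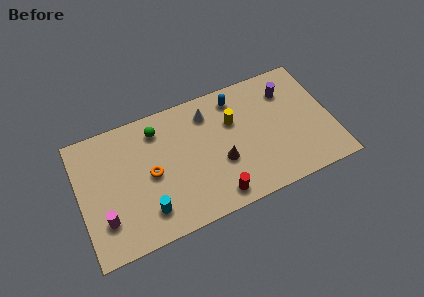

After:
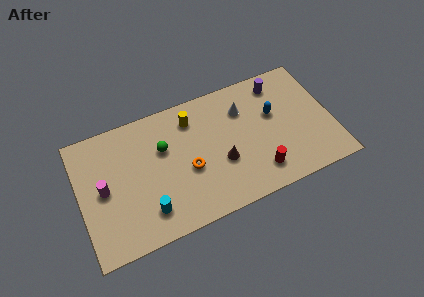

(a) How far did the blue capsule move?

2.5

The blue capsule moved from about (8.9, 6.2) to (10.8, 4.5), a distance of √(1.9² + 1.7²) ≈ 2.5.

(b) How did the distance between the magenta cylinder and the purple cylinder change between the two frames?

-0.8

They were about 11.1 units apart before and 10.3 after — 0.8 units closer together.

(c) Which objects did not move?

the cyan cylinder and the brown cone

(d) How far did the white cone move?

2.0

The white cone moved from about (7.3, 5.9) to (9.2, 5.4), a distance of √(1.9² + 0.5²) ≈ 2.0.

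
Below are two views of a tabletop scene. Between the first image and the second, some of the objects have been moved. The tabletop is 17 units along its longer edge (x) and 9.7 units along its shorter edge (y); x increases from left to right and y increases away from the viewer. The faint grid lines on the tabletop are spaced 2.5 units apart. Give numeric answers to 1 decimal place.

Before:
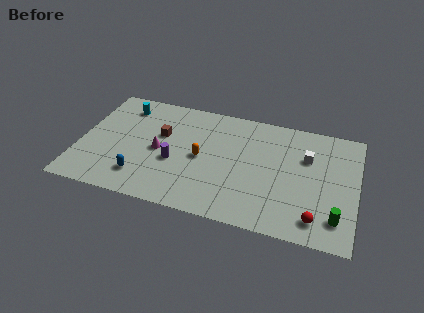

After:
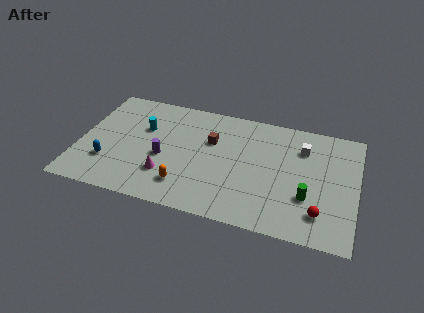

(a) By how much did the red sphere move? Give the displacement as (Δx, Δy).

(0.2, 0.5)

The red sphere was at about (14.7, 1.6) and moved to about (14.9, 2.1).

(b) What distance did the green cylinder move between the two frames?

2.2

The green cylinder was near (15.9, 2.0) before and (14.1, 3.2) after, so it travelled √(1.8² + 1.2²) ≈ 2.2 units.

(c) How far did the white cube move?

0.8

From (13.9, 6.5) to (13.6, 7.2), the white cube covered √(0.3² + 0.7²) ≈ 0.8 units.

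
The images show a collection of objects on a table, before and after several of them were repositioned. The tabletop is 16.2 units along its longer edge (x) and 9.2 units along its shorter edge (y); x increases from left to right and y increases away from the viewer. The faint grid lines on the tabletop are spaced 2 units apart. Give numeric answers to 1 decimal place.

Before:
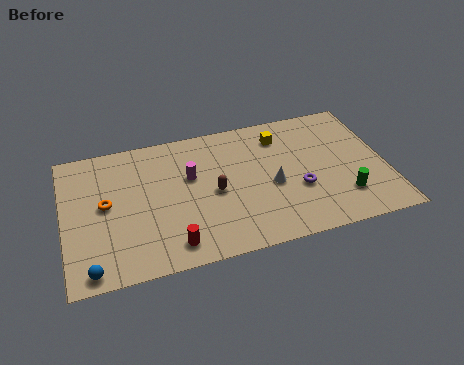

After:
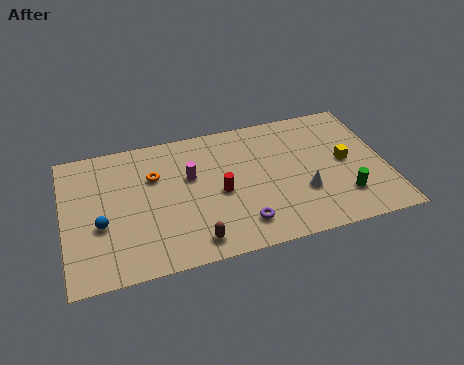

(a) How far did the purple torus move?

3.4

The purple torus was near (11.7, 3.4) before and (8.7, 1.8) after, so it travelled √(3.0² + 1.6²) ≈ 3.4 units.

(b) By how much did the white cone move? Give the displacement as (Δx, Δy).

(1.5, -0.9)

The white cone was at about (10.4, 4.0) and moved to about (11.9, 3.1).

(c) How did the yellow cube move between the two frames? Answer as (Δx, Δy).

(3.1, -2.6)

The yellow cube was at about (11.1, 7.3) and moved to about (14.2, 4.7).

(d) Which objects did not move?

the magenta cylinder and the green cylinder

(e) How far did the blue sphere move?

2.8

From (1.2, 0.9) to (1.8, 3.6), the blue sphere covered √(0.6² + 2.7²) ≈ 2.8 units.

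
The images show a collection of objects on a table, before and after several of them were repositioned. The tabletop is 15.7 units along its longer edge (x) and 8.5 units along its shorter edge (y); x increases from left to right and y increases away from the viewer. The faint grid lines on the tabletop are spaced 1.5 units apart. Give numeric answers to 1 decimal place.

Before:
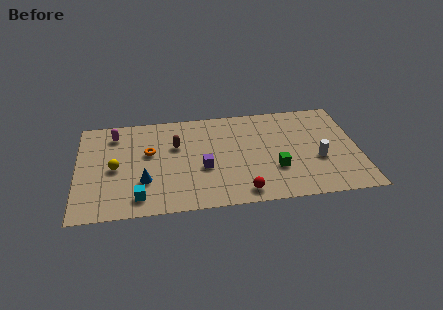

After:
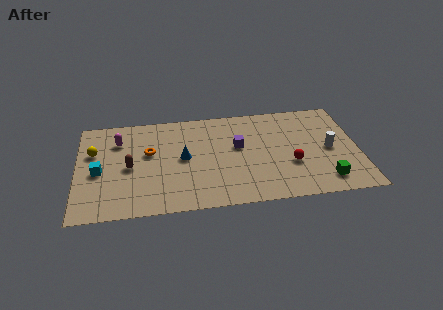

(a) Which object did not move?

the orange torus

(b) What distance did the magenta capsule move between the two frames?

0.6

The magenta capsule was near (2.1, 6.9) before and (2.3, 6.3) after, so it travelled √(0.2² + 0.6²) ≈ 0.6 units.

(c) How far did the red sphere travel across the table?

3.4

The red sphere was near (9.1, 1.1) before and (11.9, 3.1) after, so it travelled √(2.8² + 2.0²) ≈ 3.4 units.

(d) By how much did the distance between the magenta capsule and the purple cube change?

+0.8

Before: roughly 6.0 units apart; after: 6.8. That's 0.8 units further apart.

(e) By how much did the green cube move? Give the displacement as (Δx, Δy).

(2.7, -1.3)

The green cube started near (11.0, 2.8) and ended near (13.7, 1.5).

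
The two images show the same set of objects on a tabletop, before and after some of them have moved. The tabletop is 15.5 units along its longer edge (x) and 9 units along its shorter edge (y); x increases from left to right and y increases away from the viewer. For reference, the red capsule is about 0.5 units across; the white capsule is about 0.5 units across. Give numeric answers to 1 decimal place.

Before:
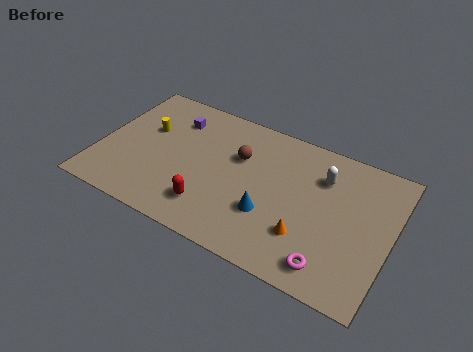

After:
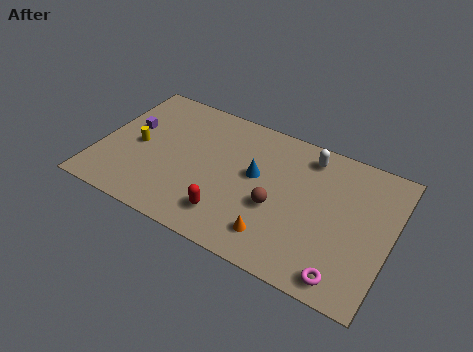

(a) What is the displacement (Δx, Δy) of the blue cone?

(-1.0, 2.1)

From the two frames, the blue cone sits at roughly (9.3, 3.0) before and (8.3, 5.1) after.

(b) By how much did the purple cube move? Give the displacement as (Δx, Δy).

(-2.2, -1.5)

From the two frames, the purple cube sits at roughly (3.6, 6.9) before and (1.4, 5.4) after.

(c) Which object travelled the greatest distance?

the brown sphere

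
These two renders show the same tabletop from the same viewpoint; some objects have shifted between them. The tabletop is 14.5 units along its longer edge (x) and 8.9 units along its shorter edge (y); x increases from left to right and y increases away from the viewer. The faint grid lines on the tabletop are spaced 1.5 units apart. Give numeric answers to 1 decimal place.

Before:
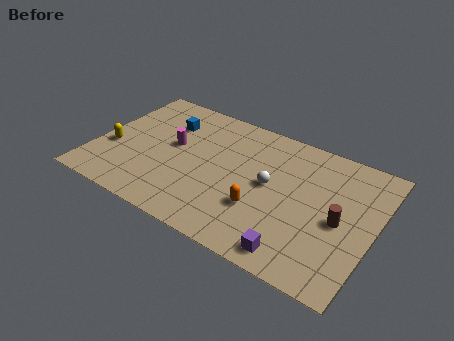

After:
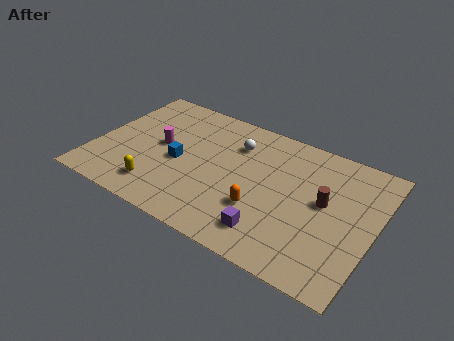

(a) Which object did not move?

the orange capsule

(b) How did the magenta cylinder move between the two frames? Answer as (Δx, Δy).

(-0.6, -0.3)

From the two frames, the magenta cylinder sits at roughly (3.9, 5.0) before and (3.3, 4.7) after.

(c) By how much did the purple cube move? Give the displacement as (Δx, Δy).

(-1.4, 0.6)

The purple cube started near (11.0, 1.1) and ended near (9.6, 1.7).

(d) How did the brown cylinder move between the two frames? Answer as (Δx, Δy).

(-0.9, 0.8)

The brown cylinder was at about (12.8, 4.1) and moved to about (11.9, 4.9).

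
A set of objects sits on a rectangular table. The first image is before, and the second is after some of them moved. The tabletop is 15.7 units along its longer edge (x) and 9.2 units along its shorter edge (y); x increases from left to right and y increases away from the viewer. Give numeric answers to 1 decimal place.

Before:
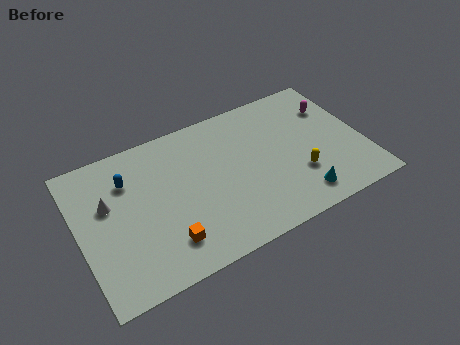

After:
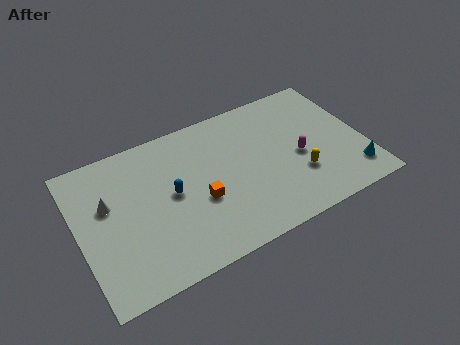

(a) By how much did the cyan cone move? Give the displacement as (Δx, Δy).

(3.1, 0.3)

The cyan cone started near (11.7, 1.5) and ended near (14.8, 1.8).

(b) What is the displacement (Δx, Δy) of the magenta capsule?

(-2.3, -2.5)

From the two frames, the magenta capsule sits at roughly (14.4, 6.6) before and (12.1, 4.1) after.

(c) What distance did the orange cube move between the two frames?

2.7

The orange cube moved from about (4.4, 2.0) to (6.5, 3.7), a distance of √(2.1² + 1.7²) ≈ 2.7.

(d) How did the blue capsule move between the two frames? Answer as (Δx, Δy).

(2.2, -1.9)

From the two frames, the blue capsule sits at roughly (2.9, 6.7) before and (5.1, 4.8) after.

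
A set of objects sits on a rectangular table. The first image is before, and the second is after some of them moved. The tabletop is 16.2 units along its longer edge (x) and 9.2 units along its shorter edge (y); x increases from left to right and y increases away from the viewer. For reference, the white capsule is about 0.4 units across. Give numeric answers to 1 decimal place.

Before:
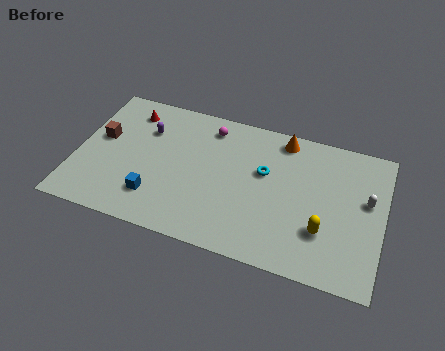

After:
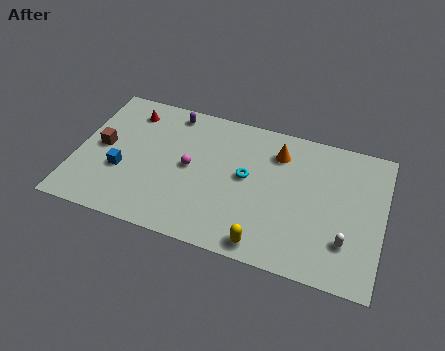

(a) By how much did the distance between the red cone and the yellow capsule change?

-1.5

Before: roughly 11.7 units apart; after: 10.2. That's 1.5 units closer together.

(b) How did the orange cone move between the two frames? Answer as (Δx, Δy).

(-0.2, -1.0)

From the two frames, the orange cone sits at roughly (10.7, 8.1) before and (10.5, 7.1) after.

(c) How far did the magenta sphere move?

3.1

The magenta sphere was near (6.8, 7.7) before and (6.0, 4.7) after, so it travelled √(0.8² + 3.0²) ≈ 3.1 units.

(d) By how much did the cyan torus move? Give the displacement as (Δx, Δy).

(-0.9, -0.6)

The cyan torus was at about (9.9, 5.6) and moved to about (9.0, 5.0).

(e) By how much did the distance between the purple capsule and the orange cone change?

-1.5

The distance was about 7.4 in the first image and 5.9 in the second, so they moved 1.5 units closer together.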